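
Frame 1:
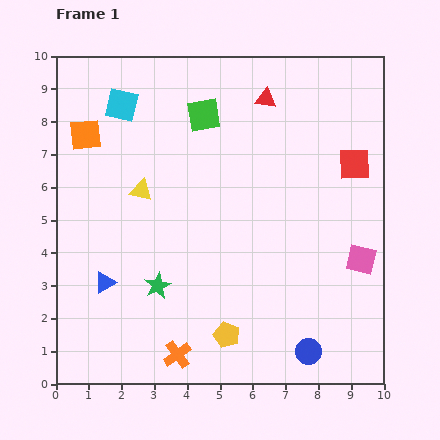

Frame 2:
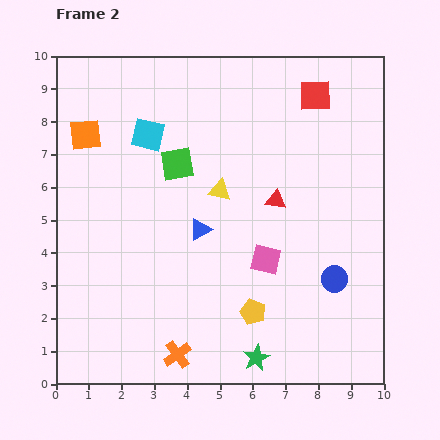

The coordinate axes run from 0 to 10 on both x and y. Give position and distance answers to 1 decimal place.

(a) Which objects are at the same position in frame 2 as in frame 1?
the orange square, the orange cross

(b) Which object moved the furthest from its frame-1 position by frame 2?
the green star

(moved 3.7; next 3.3)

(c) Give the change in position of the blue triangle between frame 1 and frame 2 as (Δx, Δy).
(2.9, 1.6)

The blue triangle was at (1.5, 3.1) in frame 1 and (4.4, 4.7) in frame 2.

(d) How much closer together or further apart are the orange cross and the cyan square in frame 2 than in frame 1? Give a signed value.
-1.0

Distance in frame 1: 7.8. Distance in frame 2: 6.8.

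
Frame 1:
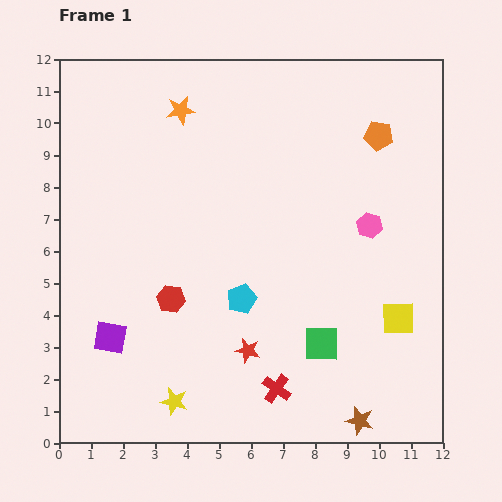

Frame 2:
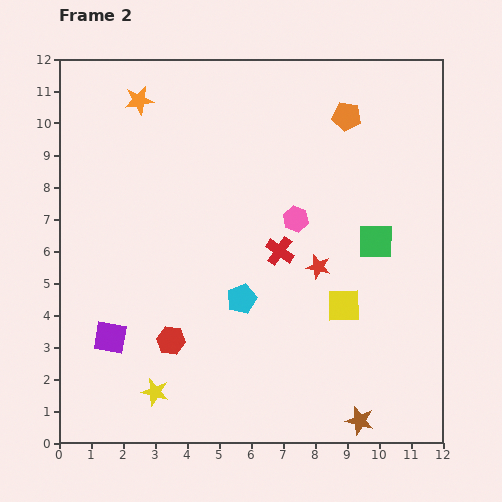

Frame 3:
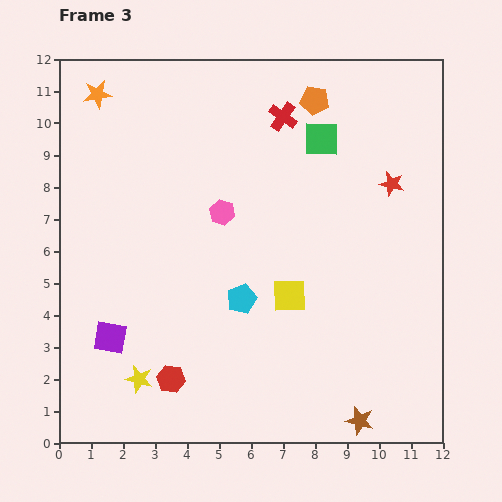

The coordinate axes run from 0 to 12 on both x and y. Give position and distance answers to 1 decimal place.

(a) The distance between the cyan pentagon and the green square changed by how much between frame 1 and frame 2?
+1.7

Distance in frame 1: 2.9. Distance in frame 2: 4.6.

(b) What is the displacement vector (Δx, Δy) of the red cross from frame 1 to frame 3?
(0.2, 8.5)

The red cross was at (6.8, 1.7) in frame 1 and (7.0, 10.2) in frame 3.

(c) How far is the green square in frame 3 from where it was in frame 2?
3.6

The green square moved from (9.9, 6.3) to (8.2, 9.5), a distance of √(1.7² + 3.2²) ≈ 3.6.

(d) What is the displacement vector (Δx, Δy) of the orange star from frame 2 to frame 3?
(-1.3, 0.2)

The orange star was at (2.5, 10.7) in frame 2 and (1.2, 10.9) in frame 3.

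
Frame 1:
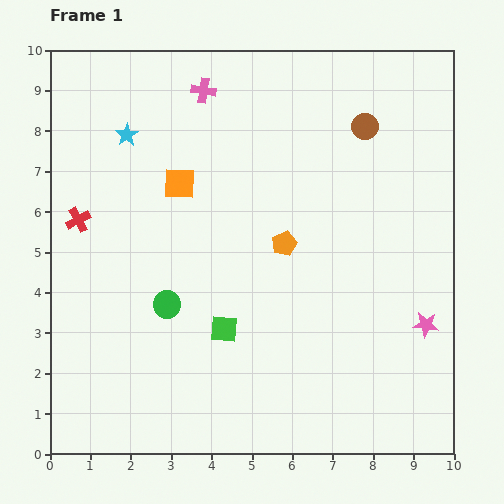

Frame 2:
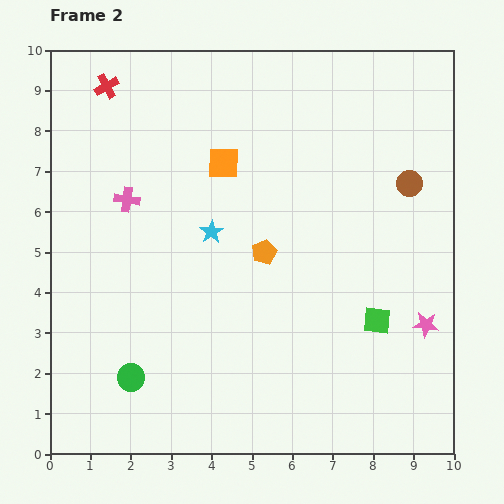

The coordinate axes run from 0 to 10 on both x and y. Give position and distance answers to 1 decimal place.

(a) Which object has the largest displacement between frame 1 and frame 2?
the green square

(moved 3.8; next 3.4)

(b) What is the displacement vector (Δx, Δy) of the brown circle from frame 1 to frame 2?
(1.1, -1.4)

The brown circle was at (7.8, 8.1) in frame 1 and (8.9, 6.7) in frame 2.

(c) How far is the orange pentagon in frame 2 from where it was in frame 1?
0.5

The orange pentagon moved from (5.8, 5.2) to (5.3, 5.0), a distance of √(0.5² + 0.2²) ≈ 0.5.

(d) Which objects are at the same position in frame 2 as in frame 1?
the pink star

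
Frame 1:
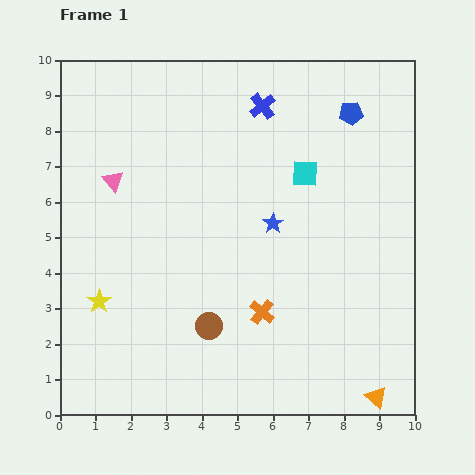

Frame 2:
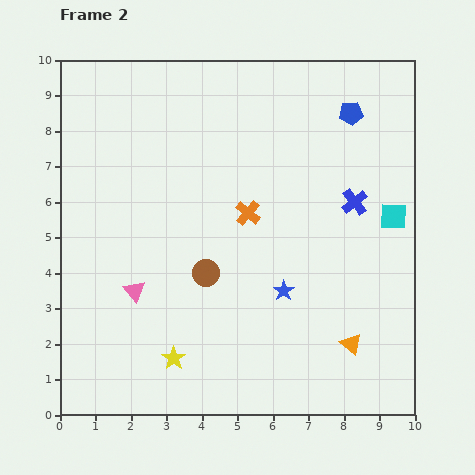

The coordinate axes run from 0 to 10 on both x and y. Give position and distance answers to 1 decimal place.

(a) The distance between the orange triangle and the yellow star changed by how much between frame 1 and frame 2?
-3.3

Distance in frame 1: 8.3. Distance in frame 2: 5.0.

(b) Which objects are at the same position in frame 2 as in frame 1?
the blue pentagon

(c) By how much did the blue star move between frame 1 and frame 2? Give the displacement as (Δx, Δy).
(0.3, -1.9)

The blue star was at (6.0, 5.4) in frame 1 and (6.3, 3.5) in frame 2.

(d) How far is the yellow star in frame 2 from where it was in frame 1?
2.6

The yellow star moved from (1.1, 3.2) to (3.2, 1.6), a distance of √(2.1² + 1.6²) ≈ 2.6.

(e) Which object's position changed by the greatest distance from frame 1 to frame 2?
the blue cross

(moved 3.7; next 3.2)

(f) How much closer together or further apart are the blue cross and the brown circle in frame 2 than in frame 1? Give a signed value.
-1.7

Distance in frame 1: 6.4. Distance in frame 2: 4.7.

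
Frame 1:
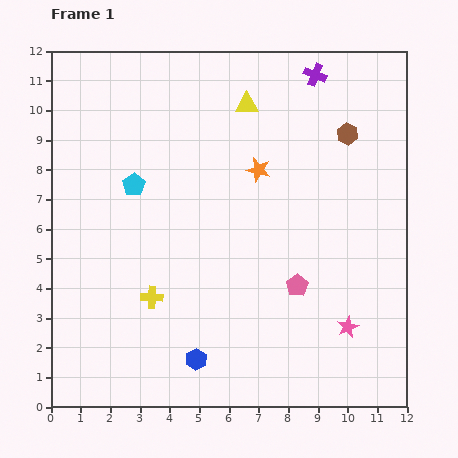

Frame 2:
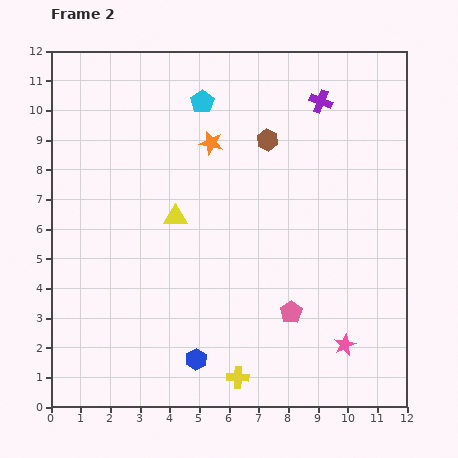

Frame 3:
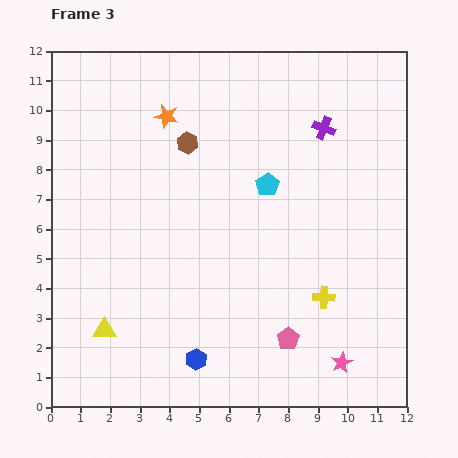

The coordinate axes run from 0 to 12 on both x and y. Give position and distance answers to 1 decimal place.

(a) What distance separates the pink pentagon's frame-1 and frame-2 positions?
0.9

The pink pentagon moved from (8.3, 4.1) to (8.1, 3.2), a distance of √(0.2² + 0.9²) ≈ 0.9.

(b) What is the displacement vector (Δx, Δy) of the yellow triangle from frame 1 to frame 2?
(-2.4, -3.8)

The yellow triangle was at (6.6, 10.2) in frame 1 and (4.2, 6.4) in frame 2.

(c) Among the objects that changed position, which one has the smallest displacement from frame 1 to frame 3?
the pink star

(moved 1.2)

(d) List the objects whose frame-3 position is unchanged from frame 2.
the blue hexagon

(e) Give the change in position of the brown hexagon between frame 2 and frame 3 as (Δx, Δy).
(-2.7, -0.1)

The brown hexagon was at (7.3, 9.0) in frame 2 and (4.6, 8.9) in frame 3.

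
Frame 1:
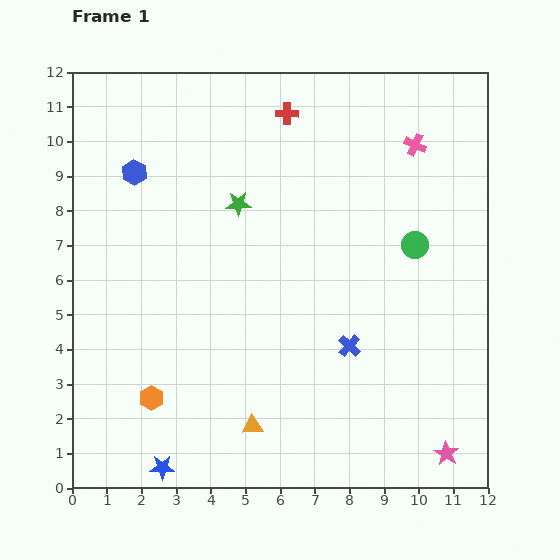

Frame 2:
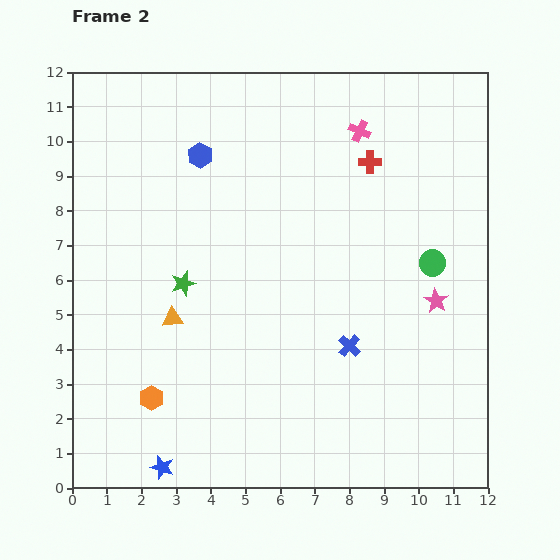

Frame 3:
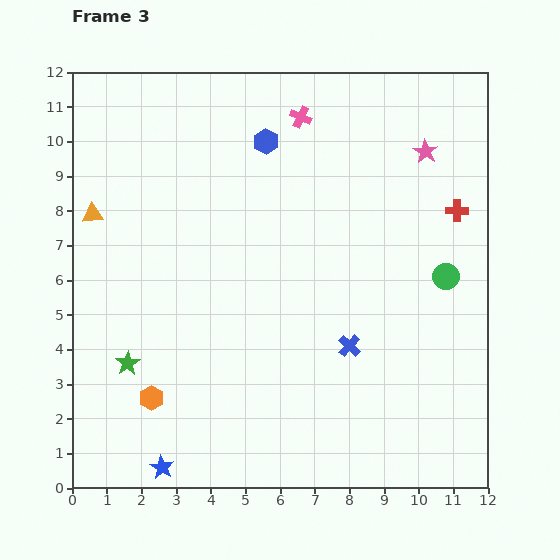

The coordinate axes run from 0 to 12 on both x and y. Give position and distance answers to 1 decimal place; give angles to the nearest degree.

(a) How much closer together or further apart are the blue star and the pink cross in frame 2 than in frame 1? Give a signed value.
-0.5

Distance in frame 1: 11.8. Distance in frame 2: 11.3.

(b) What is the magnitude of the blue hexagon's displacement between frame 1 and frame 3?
3.9

The blue hexagon moved from (1.8, 9.1) to (5.6, 10.0), a distance of √(3.8² + 0.9²) ≈ 3.9.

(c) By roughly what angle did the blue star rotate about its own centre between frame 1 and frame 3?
31° clockwise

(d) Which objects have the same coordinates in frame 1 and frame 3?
the orange hexagon, the blue cross, the blue star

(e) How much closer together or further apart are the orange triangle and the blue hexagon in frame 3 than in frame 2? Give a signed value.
+0.6

Distance in frame 2: 4.8. Distance in frame 3: 5.4.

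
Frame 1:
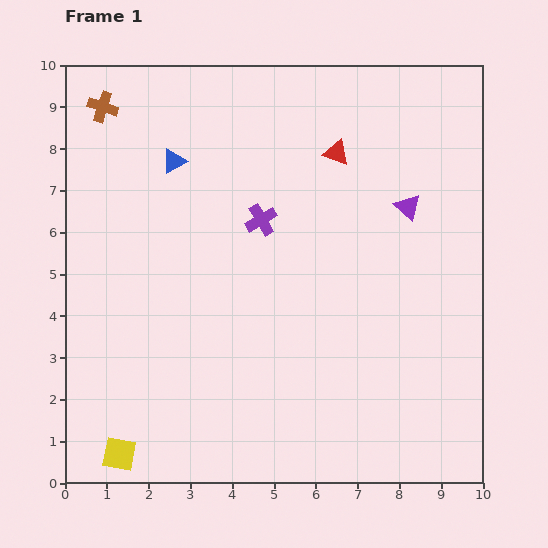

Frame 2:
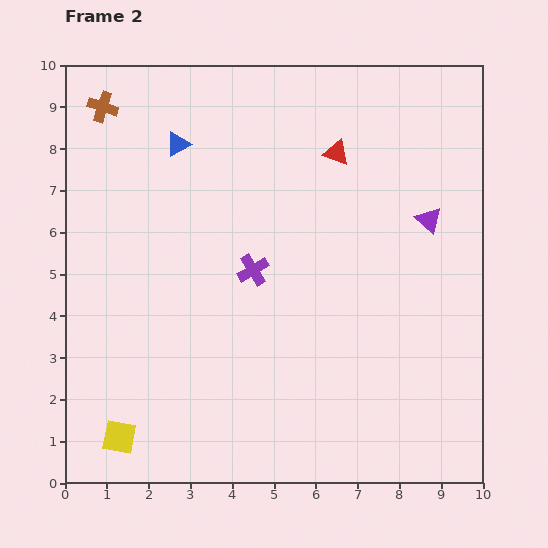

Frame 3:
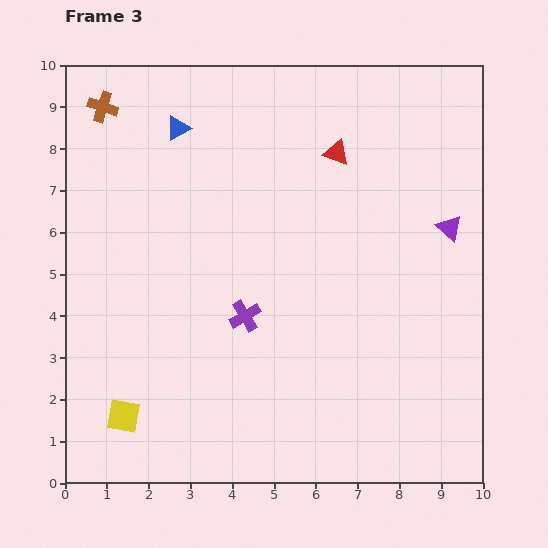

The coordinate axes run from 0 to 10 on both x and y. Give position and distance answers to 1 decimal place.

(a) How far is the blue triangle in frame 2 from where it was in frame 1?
0.4

The blue triangle moved from (2.6, 7.7) to (2.7, 8.1), a distance of √(0.1² + 0.4²) ≈ 0.4.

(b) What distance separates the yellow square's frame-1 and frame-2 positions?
0.4

The yellow square moved from (1.3, 0.7) to (1.3, 1.1), a distance of √(0.0² + 0.4²) ≈ 0.4.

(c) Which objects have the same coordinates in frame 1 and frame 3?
the brown cross, the red triangle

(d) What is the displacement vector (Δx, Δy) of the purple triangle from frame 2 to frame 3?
(0.5, -0.2)

The purple triangle was at (8.7, 6.3) in frame 2 and (9.2, 6.1) in frame 3.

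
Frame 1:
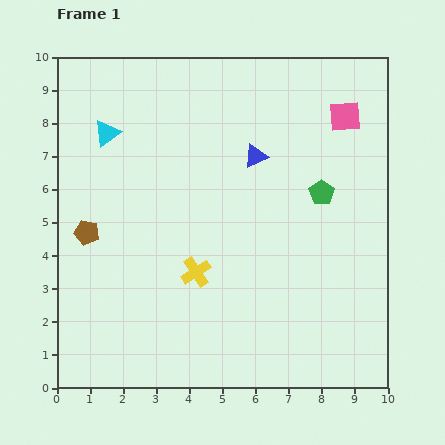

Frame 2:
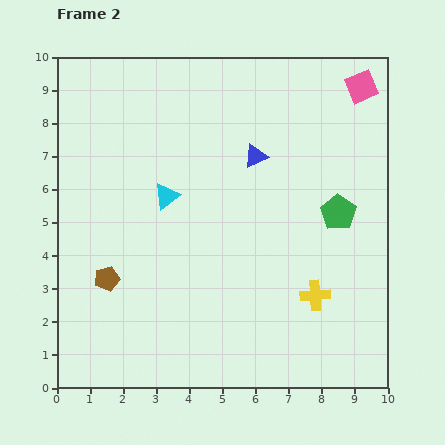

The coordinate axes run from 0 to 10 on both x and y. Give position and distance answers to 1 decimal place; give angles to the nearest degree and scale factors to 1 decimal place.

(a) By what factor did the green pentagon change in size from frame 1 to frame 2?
1.4×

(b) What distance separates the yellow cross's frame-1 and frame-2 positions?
3.7

The yellow cross moved from (4.2, 3.5) to (7.8, 2.8), a distance of √(3.6² + 0.7²) ≈ 3.7.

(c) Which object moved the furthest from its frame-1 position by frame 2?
the yellow cross

(moved 3.7; next 2.6)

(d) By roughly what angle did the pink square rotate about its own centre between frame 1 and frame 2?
19° counter-clockwise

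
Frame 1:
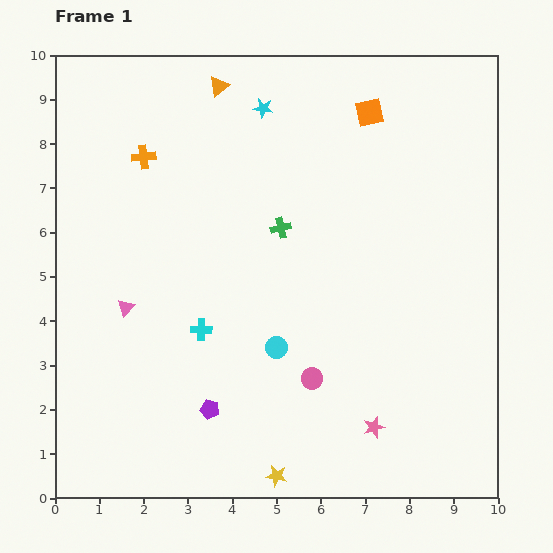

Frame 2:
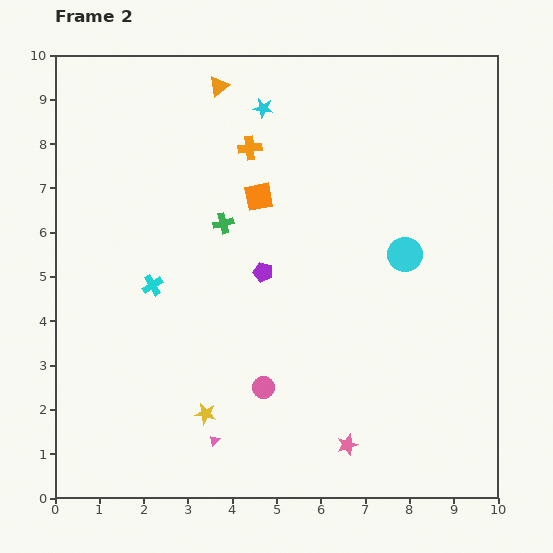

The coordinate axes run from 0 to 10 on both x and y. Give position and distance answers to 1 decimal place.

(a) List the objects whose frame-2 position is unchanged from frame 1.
the orange triangle, the cyan star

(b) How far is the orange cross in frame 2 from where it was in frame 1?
2.4

The orange cross moved from (2.0, 7.7) to (4.4, 7.9), a distance of √(2.4² + 0.2²) ≈ 2.4.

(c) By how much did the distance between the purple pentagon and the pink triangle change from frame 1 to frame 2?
+1.0

Distance in frame 1: 3.0. Distance in frame 2: 4.0.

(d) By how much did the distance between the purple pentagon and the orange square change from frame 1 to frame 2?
-5.9

Distance in frame 1: 7.6. Distance in frame 2: 1.7.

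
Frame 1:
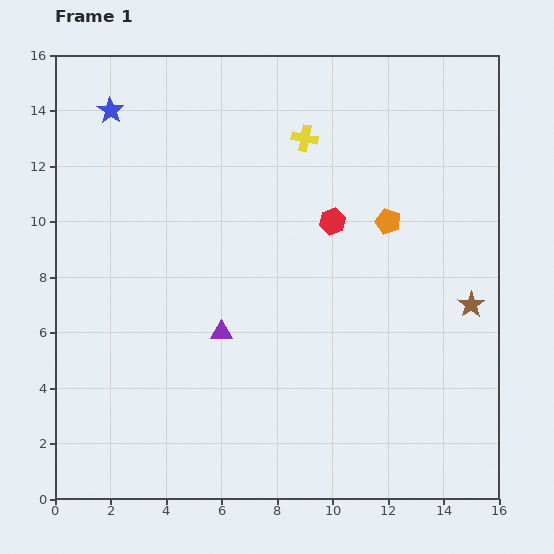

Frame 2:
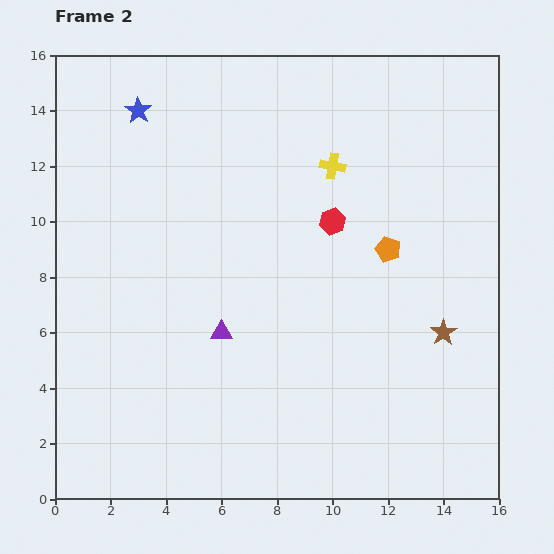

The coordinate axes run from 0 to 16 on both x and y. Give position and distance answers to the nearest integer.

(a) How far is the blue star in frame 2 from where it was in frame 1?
1

The blue star moved from (2, 14) to (3, 14), a distance of √(1² + 0²) ≈ 1.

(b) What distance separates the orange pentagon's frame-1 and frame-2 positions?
1

The orange pentagon moved from (12, 10) to (12, 9), a distance of √(0² + 1²) ≈ 1.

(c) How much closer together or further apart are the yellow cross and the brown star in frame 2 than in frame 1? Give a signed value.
-1

Distance in frame 1: 8. Distance in frame 2: 7.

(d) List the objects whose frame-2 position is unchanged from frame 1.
the red hexagon, the purple triangle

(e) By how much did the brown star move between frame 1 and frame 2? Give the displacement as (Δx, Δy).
(-1, -1)

The brown star was at (15, 7) in frame 1 and (14, 6) in frame 2.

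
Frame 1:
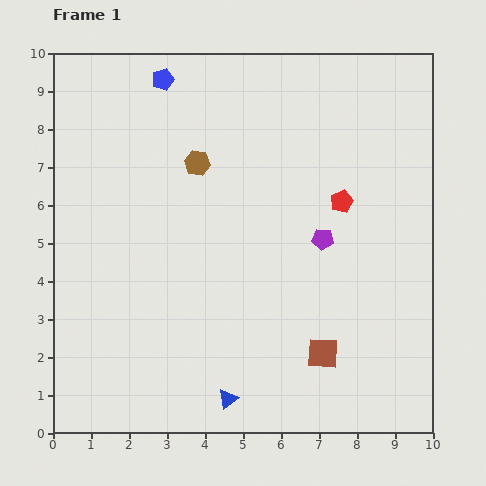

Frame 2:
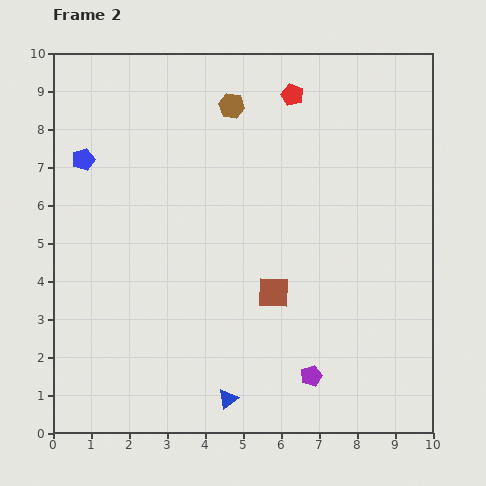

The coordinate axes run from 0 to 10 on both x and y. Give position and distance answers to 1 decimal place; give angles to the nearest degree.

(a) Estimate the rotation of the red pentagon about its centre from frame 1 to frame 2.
27° counter-clockwise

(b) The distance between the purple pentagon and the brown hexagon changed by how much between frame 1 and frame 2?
+3.5

Distance in frame 1: 3.9. Distance in frame 2: 7.4.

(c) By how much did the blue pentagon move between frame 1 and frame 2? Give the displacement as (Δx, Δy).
(-2.1, -2.1)

The blue pentagon was at (2.9, 9.3) in frame 1 and (0.8, 7.2) in frame 2.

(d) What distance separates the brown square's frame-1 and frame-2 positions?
2.1

The brown square moved from (7.1, 2.1) to (5.8, 3.7), a distance of √(1.3² + 1.6²) ≈ 2.1.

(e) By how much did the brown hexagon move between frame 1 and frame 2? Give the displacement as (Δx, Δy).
(0.9, 1.5)

The brown hexagon was at (3.8, 7.1) in frame 1 and (4.7, 8.6) in frame 2.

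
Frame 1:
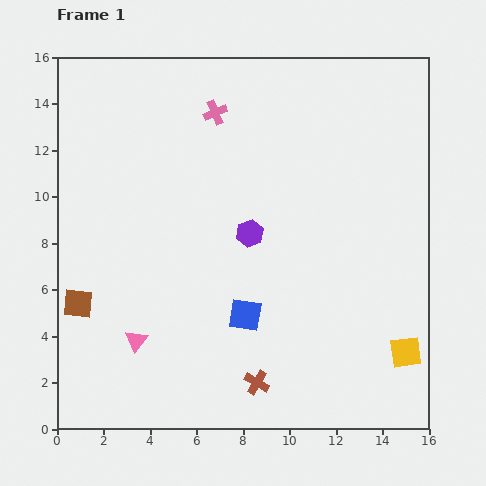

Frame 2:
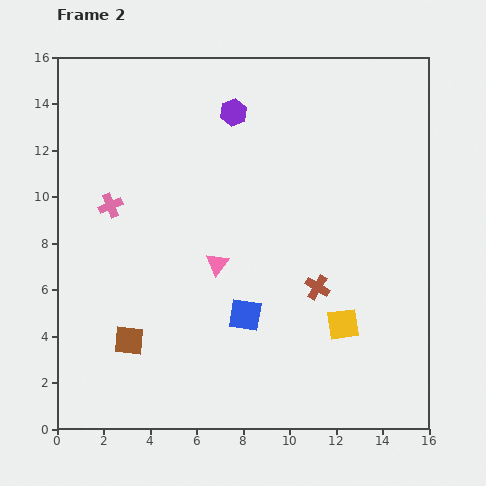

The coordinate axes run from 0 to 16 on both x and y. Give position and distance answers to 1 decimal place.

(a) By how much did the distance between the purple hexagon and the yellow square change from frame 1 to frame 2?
+1.8

Distance in frame 1: 8.4. Distance in frame 2: 10.2.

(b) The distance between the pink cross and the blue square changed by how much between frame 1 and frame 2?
-1.3

Distance in frame 1: 8.8. Distance in frame 2: 7.5.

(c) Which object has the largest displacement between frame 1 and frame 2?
the pink cross

(moved 6.0; next 5.2)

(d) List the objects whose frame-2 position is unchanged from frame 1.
the blue square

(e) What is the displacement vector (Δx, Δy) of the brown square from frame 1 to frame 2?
(2.2, -1.6)

The brown square was at (0.9, 5.4) in frame 1 and (3.1, 3.8) in frame 2.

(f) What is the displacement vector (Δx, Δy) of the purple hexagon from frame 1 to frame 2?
(-0.7, 5.2)

The purple hexagon was at (8.3, 8.4) in frame 1 and (7.6, 13.6) in frame 2.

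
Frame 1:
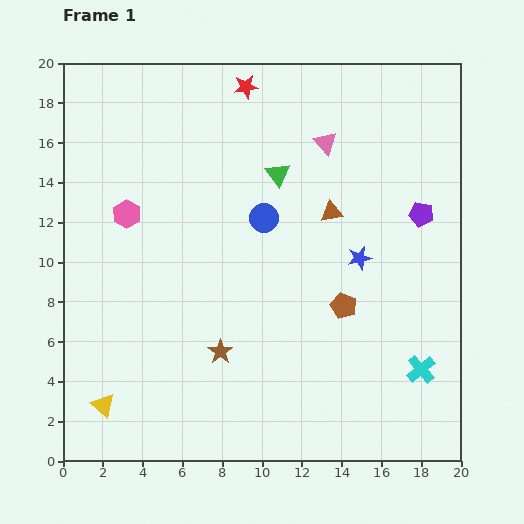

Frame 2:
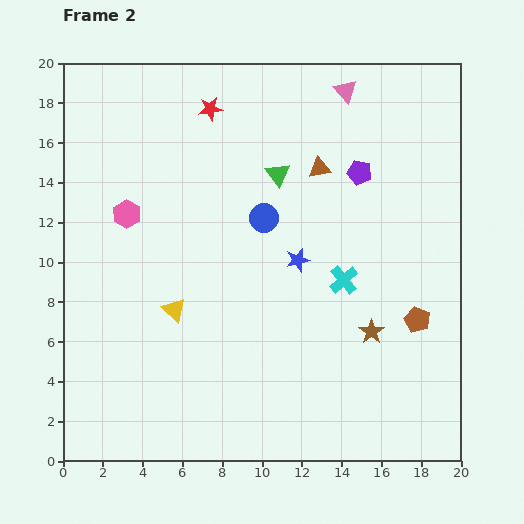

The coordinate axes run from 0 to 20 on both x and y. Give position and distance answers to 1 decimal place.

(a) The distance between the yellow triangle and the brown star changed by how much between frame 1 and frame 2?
+3.5

Distance in frame 1: 6.5. Distance in frame 2: 10.0.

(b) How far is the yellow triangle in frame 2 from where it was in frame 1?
6.0

The yellow triangle moved from (2.0, 2.8) to (5.6, 7.6), a distance of √(3.6² + 4.8²) ≈ 6.0.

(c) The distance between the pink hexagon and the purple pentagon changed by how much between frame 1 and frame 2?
-2.9

Distance in frame 1: 14.8. Distance in frame 2: 11.9.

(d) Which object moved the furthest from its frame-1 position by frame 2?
the brown star

(moved 7.7; next 6.0)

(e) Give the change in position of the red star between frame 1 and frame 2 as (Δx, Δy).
(-1.8, -1.1)

The red star was at (9.2, 18.8) in frame 1 and (7.4, 17.7) in frame 2.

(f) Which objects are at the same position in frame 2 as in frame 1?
the green triangle, the pink hexagon, the blue circle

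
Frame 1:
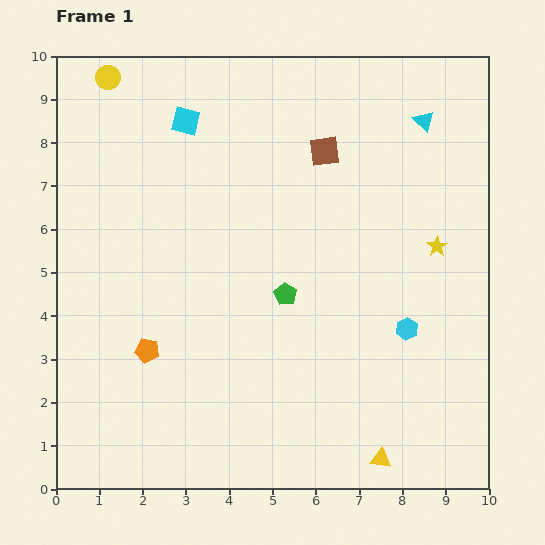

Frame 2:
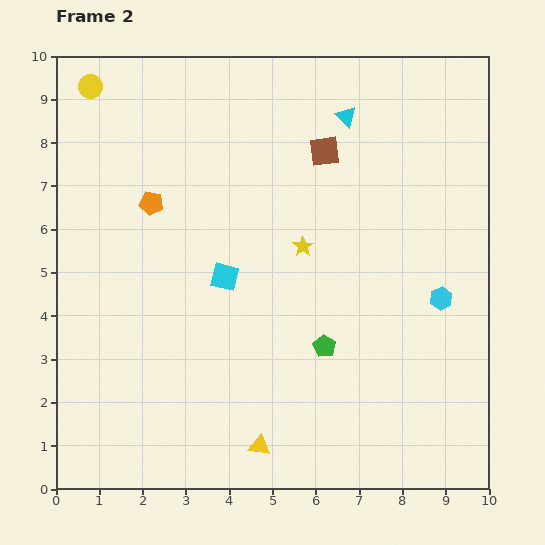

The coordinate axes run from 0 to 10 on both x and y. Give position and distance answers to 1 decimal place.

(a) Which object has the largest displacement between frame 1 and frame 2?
the cyan square

(moved 3.7; next 3.4)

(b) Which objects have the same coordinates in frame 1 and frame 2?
the brown square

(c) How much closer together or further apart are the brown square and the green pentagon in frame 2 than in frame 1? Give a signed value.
+1.1

Distance in frame 1: 3.4. Distance in frame 2: 4.5.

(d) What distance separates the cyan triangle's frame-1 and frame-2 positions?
1.8

The cyan triangle moved from (8.5, 8.5) to (6.7, 8.6), a distance of √(1.8² + 0.1²) ≈ 1.8.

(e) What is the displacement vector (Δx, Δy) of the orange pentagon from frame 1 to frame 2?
(0.1, 3.4)

The orange pentagon was at (2.1, 3.2) in frame 1 and (2.2, 6.6) in frame 2.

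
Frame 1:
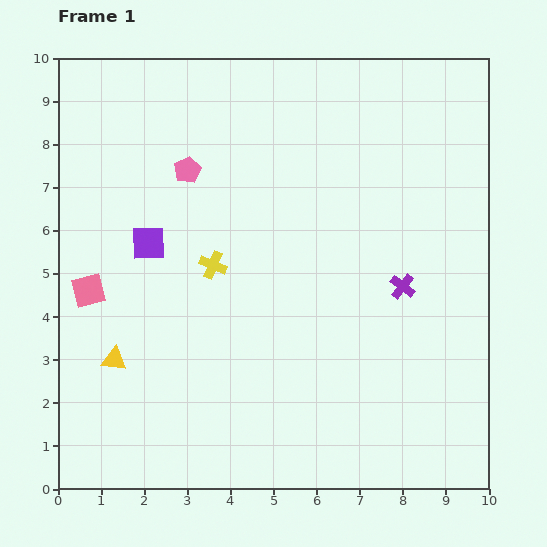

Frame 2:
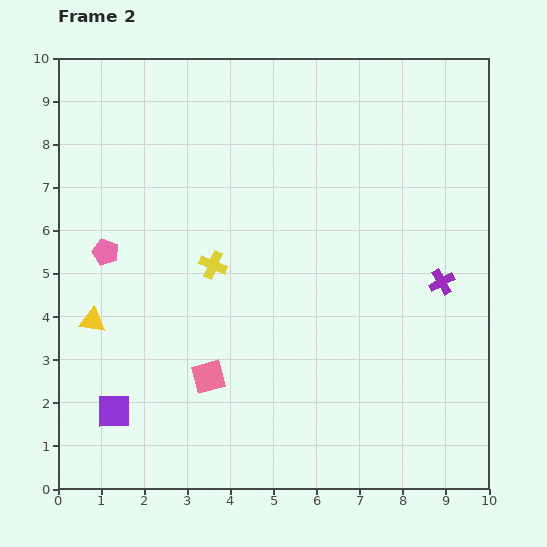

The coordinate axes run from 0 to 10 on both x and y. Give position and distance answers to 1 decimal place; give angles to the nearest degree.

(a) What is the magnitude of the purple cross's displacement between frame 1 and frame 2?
0.9

The purple cross moved from (8.0, 4.7) to (8.9, 4.8), a distance of √(0.9² + 0.1²) ≈ 0.9.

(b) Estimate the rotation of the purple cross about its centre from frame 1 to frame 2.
23° clockwise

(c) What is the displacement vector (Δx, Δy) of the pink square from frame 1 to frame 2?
(2.8, -2.0)

The pink square was at (0.7, 4.6) in frame 1 and (3.5, 2.6) in frame 2.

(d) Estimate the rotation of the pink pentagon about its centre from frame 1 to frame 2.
22° counter-clockwise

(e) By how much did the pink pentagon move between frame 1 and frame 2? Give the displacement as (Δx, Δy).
(-1.9, -1.9)

The pink pentagon was at (3.0, 7.4) in frame 1 and (1.1, 5.5) in frame 2.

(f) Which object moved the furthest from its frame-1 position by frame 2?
the purple square

(moved 4.0; next 3.4)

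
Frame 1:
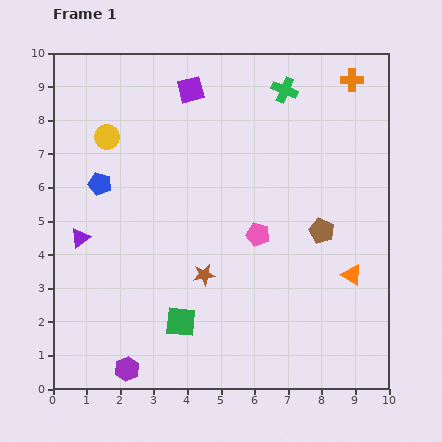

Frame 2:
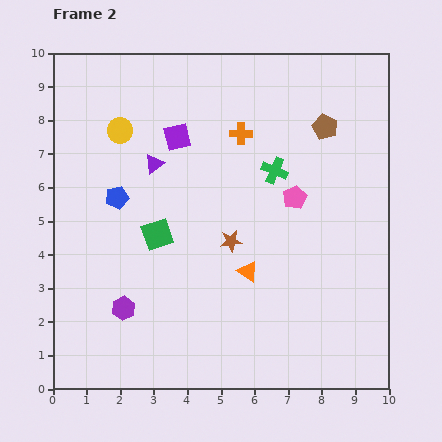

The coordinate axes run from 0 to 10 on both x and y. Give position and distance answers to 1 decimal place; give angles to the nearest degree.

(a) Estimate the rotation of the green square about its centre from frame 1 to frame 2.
25° counter-clockwise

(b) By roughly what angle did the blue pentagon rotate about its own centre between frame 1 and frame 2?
29° counter-clockwise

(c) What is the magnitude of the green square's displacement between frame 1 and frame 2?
2.7

The green square moved from (3.8, 2.0) to (3.1, 4.6), a distance of √(0.7² + 2.6²) ≈ 2.7.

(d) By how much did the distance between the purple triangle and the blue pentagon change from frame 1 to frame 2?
-0.2

Distance in frame 1: 1.7. Distance in frame 2: 1.5.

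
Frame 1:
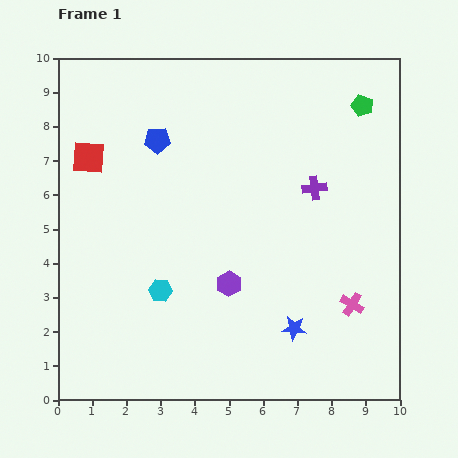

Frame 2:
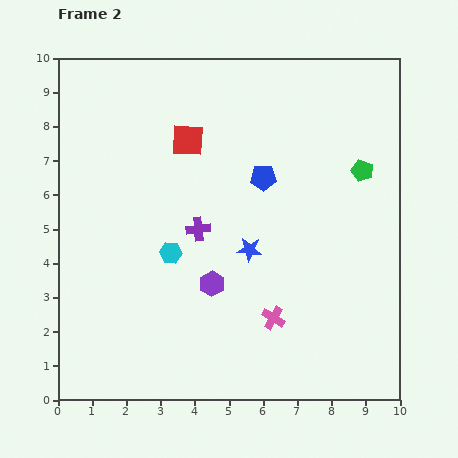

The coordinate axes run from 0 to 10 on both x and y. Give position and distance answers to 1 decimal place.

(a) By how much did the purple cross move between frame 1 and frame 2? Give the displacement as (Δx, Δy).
(-3.4, -1.2)

The purple cross was at (7.5, 6.2) in frame 1 and (4.1, 5.0) in frame 2.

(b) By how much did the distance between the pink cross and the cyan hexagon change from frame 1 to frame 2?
-2.0

Distance in frame 1: 5.6. Distance in frame 2: 3.6.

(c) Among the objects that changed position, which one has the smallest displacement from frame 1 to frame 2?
the purple hexagon

(moved 0.5)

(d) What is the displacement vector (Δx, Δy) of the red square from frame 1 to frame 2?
(2.9, 0.5)

The red square was at (0.9, 7.1) in frame 1 and (3.8, 7.6) in frame 2.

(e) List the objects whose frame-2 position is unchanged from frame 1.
none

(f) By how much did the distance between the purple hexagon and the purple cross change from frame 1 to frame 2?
-2.2

Distance in frame 1: 3.8. Distance in frame 2: 1.6.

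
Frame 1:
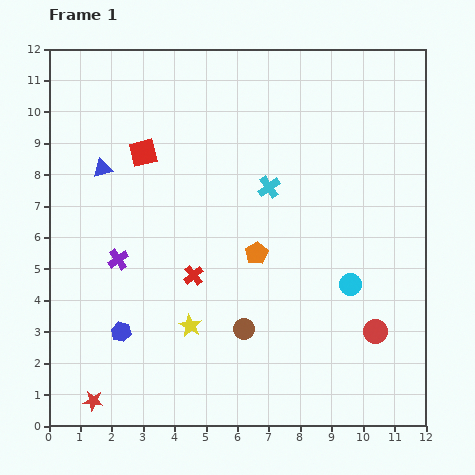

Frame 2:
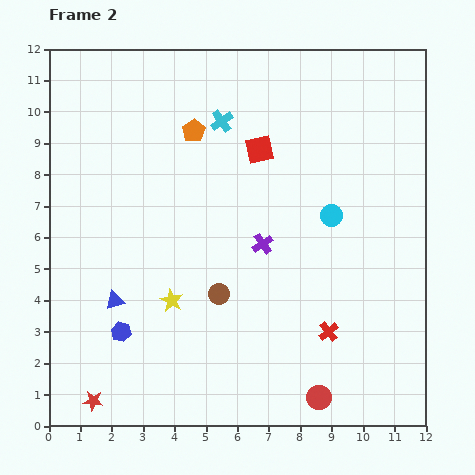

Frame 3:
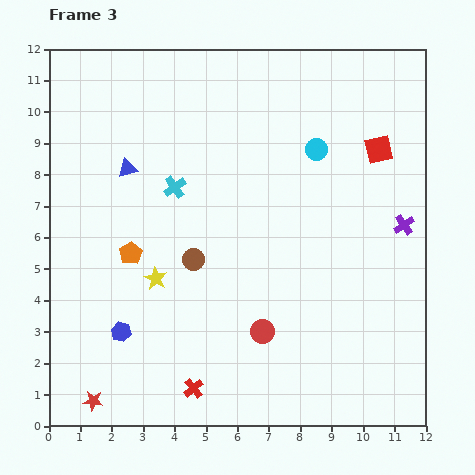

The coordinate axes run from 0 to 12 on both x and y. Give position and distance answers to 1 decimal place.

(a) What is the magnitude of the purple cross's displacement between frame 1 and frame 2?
4.6

The purple cross moved from (2.2, 5.3) to (6.8, 5.8), a distance of √(4.6² + 0.5²) ≈ 4.6.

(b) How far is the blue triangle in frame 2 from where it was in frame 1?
4.2

The blue triangle moved from (1.7, 8.2) to (2.1, 4.0), a distance of √(0.4² + 4.2²) ≈ 4.2.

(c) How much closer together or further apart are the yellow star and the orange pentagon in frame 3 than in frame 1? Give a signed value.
-2.0

Distance in frame 1: 3.1. Distance in frame 3: 1.1.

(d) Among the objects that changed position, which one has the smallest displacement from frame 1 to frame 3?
the blue triangle

(moved 0.8)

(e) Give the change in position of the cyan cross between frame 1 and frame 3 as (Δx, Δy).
(-3.0, 0.0)

The cyan cross was at (7.0, 7.6) in frame 1 and (4.0, 7.6) in frame 3.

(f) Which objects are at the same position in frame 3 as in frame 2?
the red star, the blue hexagon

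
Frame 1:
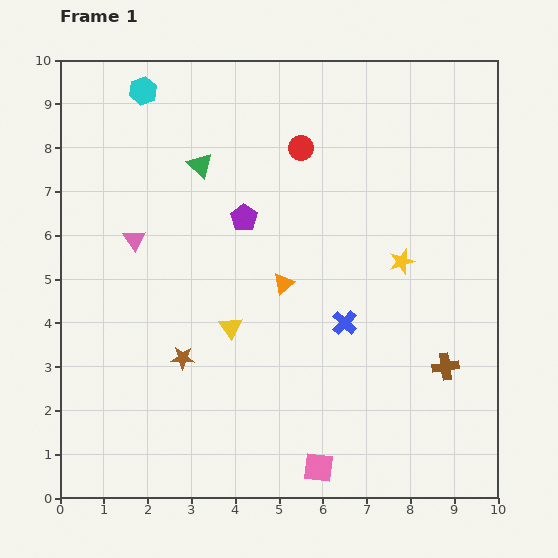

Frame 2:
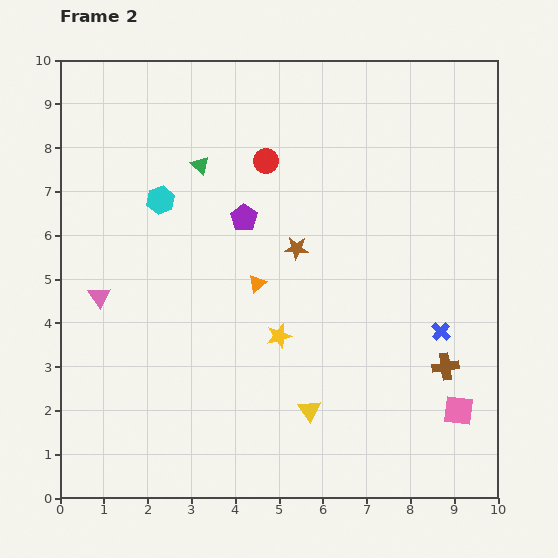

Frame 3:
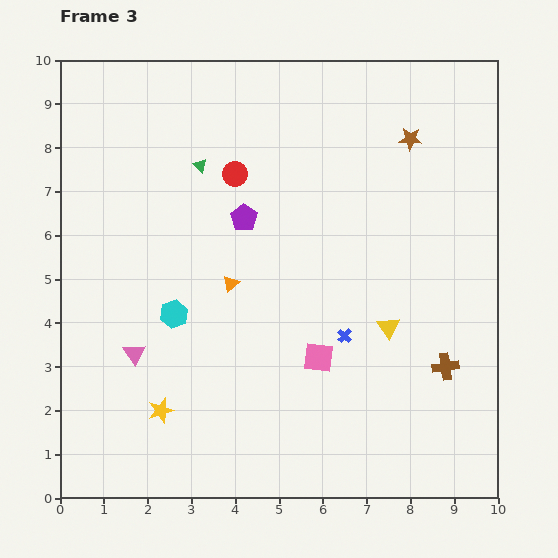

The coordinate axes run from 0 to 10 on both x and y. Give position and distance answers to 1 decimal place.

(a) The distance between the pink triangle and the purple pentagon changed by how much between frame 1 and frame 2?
+1.3

Distance in frame 1: 2.5. Distance in frame 2: 3.8.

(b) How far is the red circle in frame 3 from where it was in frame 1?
1.6

The red circle moved from (5.5, 8.0) to (4.0, 7.4), a distance of √(1.5² + 0.6²) ≈ 1.6.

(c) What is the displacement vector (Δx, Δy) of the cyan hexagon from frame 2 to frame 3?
(0.3, -2.6)

The cyan hexagon was at (2.3, 6.8) in frame 2 and (2.6, 4.2) in frame 3.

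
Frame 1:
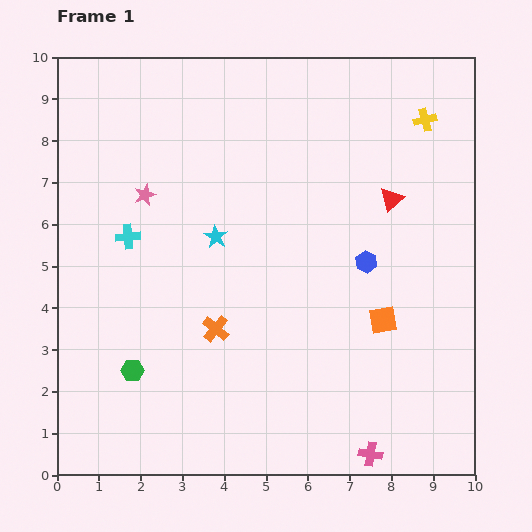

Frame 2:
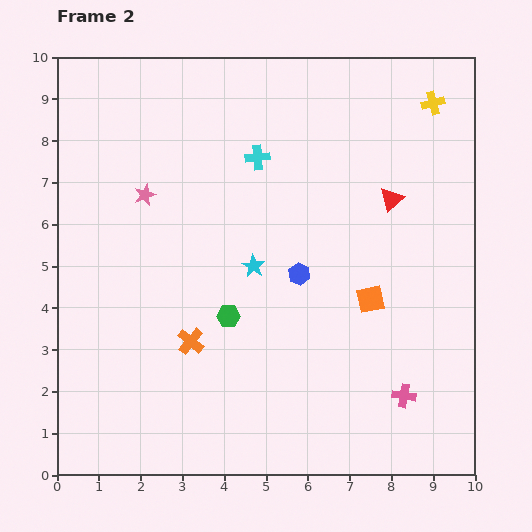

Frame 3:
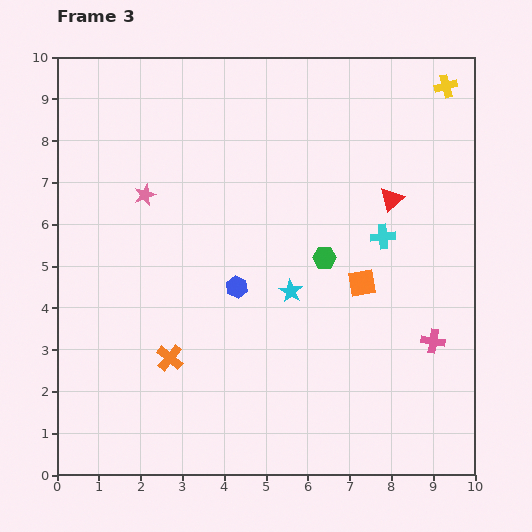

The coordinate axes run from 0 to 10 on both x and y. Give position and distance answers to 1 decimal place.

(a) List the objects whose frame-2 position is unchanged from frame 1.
the pink star, the red triangle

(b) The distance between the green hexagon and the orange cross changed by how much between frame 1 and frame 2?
-1.1

Distance in frame 1: 2.2. Distance in frame 2: 1.1.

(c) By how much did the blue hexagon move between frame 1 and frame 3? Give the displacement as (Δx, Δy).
(-3.1, -0.6)

The blue hexagon was at (7.4, 5.1) in frame 1 and (4.3, 4.5) in frame 3.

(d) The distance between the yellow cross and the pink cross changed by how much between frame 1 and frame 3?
-2.0

Distance in frame 1: 8.1. Distance in frame 3: 6.1.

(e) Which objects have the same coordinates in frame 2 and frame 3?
the pink star, the red triangle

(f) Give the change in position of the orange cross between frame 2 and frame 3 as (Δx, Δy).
(-0.5, -0.4)

The orange cross was at (3.2, 3.2) in frame 2 and (2.7, 2.8) in frame 3.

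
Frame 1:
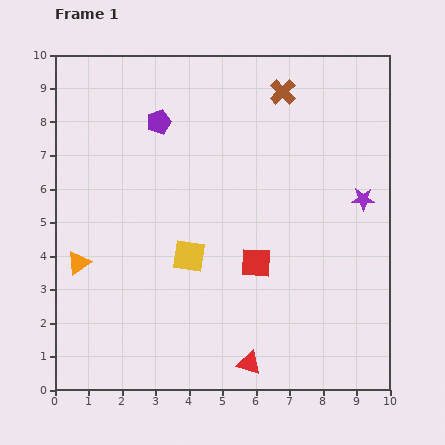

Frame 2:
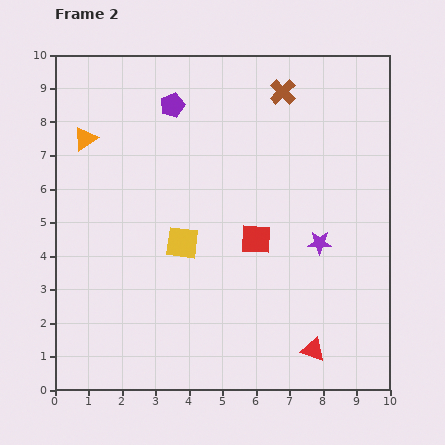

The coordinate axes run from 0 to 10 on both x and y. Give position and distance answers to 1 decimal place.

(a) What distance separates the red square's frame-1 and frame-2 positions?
0.7

The red square moved from (6.0, 3.8) to (6.0, 4.5), a distance of √(0.0² + 0.7²) ≈ 0.7.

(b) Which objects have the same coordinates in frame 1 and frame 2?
the brown cross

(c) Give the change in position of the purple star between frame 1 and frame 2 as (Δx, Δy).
(-1.3, -1.3)

The purple star was at (9.2, 5.7) in frame 1 and (7.9, 4.4) in frame 2.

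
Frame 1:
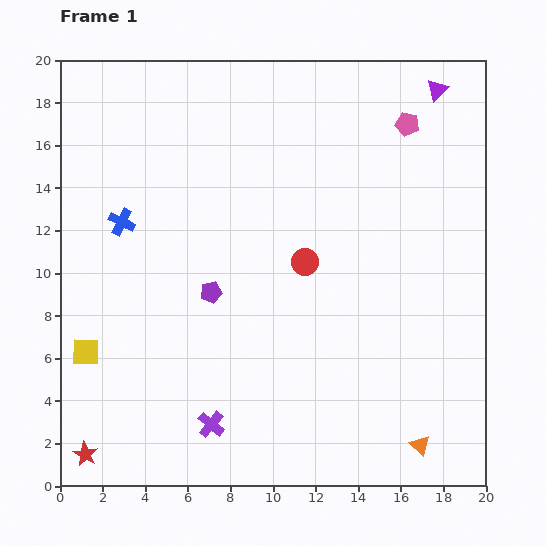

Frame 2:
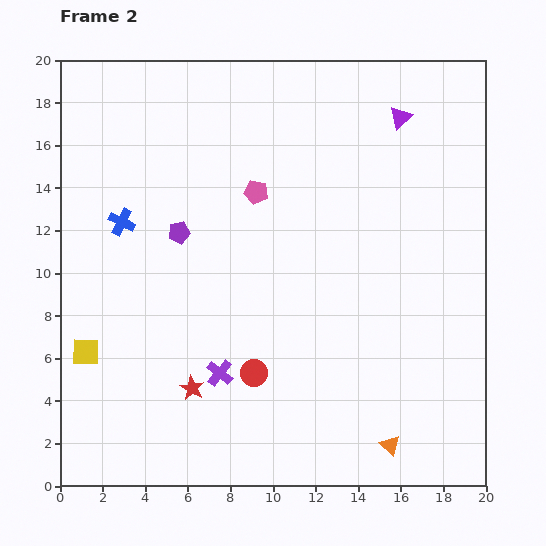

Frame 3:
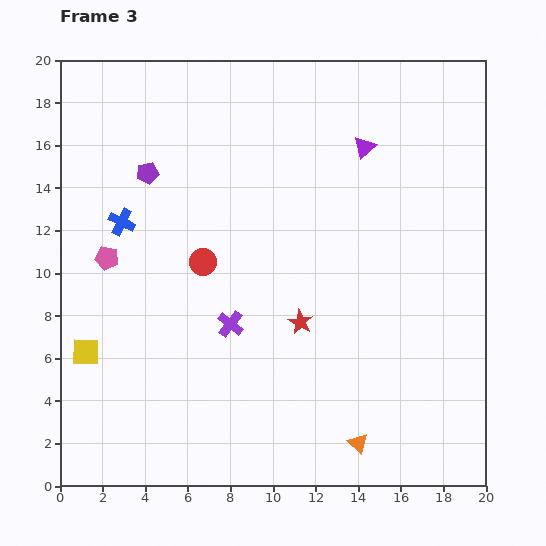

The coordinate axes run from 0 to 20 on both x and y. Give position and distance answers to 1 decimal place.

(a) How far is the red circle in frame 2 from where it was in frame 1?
5.7

The red circle moved from (11.5, 10.5) to (9.1, 5.3), a distance of √(2.4² + 5.2²) ≈ 5.7.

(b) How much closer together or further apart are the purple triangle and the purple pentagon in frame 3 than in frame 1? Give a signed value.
-3.9

Distance in frame 1: 14.2. Distance in frame 3: 10.3.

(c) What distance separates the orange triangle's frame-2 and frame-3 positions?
1.5

The orange triangle moved from (15.5, 1.9) to (14.0, 2.0), a distance of √(1.5² + 0.1²) ≈ 1.5.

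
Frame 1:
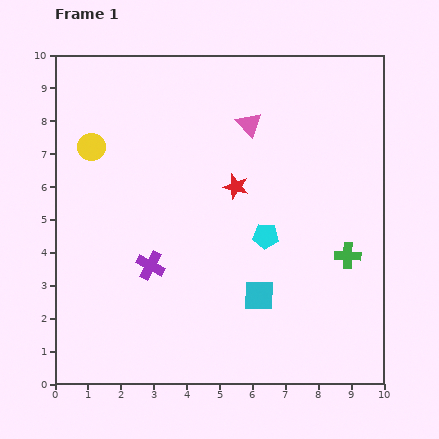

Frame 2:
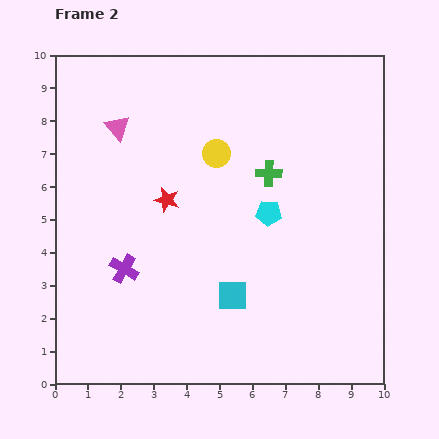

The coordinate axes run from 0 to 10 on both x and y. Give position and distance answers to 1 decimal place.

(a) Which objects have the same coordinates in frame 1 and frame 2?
none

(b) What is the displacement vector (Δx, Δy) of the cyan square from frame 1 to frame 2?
(-0.8, 0.0)

The cyan square was at (6.2, 2.7) in frame 1 and (5.4, 2.7) in frame 2.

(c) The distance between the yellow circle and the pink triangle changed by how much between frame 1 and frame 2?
-1.8

Distance in frame 1: 4.9. Distance in frame 2: 3.1.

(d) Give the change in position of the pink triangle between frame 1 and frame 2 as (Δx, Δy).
(-4.0, -0.1)

The pink triangle was at (5.9, 7.9) in frame 1 and (1.9, 7.8) in frame 2.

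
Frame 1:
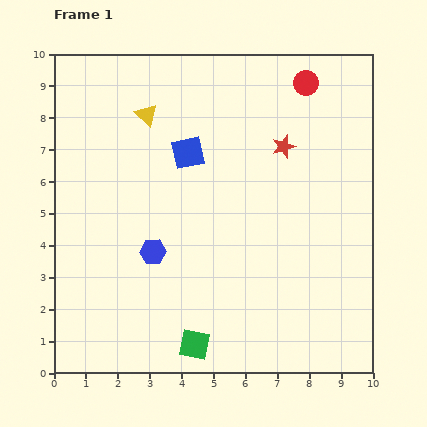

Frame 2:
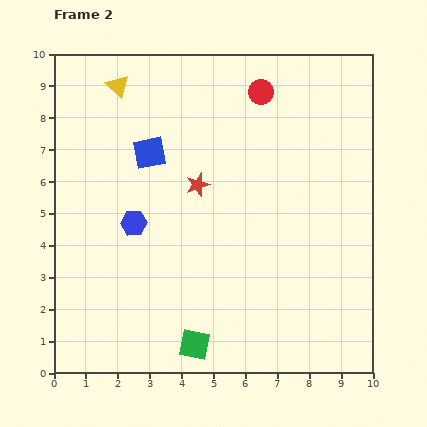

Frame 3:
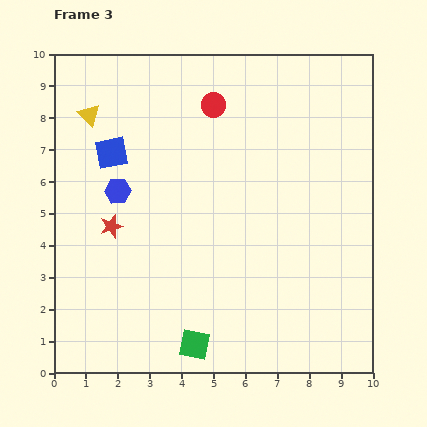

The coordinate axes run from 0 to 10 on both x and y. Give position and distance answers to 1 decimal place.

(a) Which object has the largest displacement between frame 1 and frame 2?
the red star

(moved 3.0; next 1.4)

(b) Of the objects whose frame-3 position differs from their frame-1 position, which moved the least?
the yellow triangle

(moved 1.8)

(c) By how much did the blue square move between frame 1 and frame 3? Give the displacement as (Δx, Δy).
(-2.4, 0.0)

The blue square was at (4.2, 6.9) in frame 1 and (1.8, 6.9) in frame 3.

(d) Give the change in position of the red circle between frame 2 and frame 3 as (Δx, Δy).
(-1.5, -0.4)

The red circle was at (6.5, 8.8) in frame 2 and (5.0, 8.4) in frame 3.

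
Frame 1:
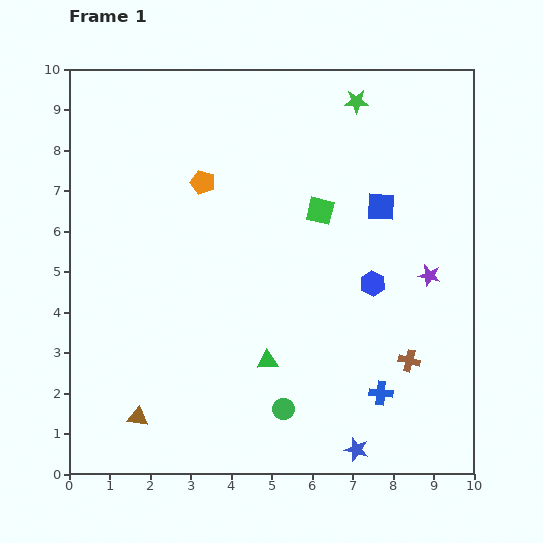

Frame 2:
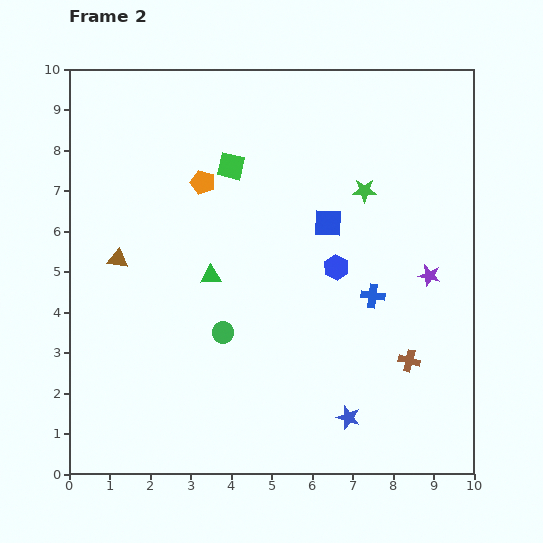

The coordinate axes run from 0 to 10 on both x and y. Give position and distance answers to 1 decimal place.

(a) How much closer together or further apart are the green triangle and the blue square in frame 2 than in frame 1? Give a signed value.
-1.5

Distance in frame 1: 4.7. Distance in frame 2: 3.2.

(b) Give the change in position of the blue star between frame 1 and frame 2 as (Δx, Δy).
(-0.2, 0.8)

The blue star was at (7.1, 0.6) in frame 1 and (6.9, 1.4) in frame 2.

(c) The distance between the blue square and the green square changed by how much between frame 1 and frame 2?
+1.3

Distance in frame 1: 1.5. Distance in frame 2: 2.8.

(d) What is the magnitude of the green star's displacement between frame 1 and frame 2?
2.2

The green star moved from (7.1, 9.2) to (7.3, 7.0), a distance of √(0.2² + 2.2²) ≈ 2.2.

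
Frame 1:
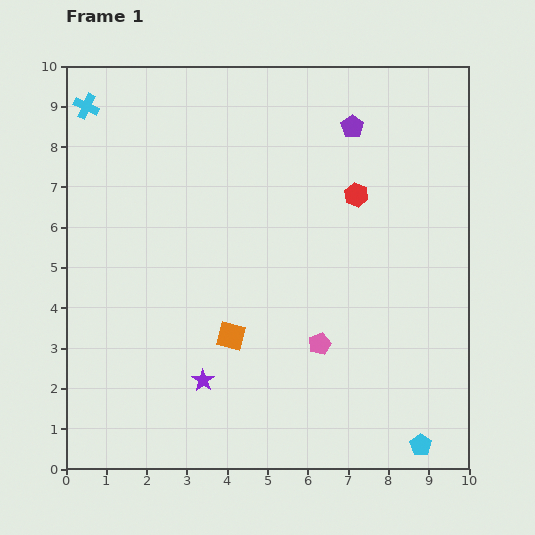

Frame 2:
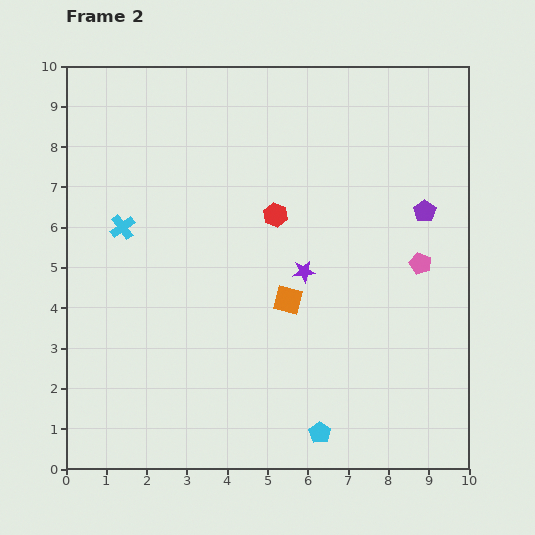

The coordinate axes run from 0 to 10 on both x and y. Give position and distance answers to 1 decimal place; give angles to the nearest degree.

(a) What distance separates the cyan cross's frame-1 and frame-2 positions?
3.1

The cyan cross moved from (0.5, 9.0) to (1.4, 6.0), a distance of √(0.9² + 3.0²) ≈ 3.1.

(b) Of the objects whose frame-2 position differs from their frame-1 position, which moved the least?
the orange square

(moved 1.7)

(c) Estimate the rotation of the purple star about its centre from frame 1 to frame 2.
31° clockwise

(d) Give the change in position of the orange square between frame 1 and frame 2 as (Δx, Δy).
(1.4, 0.9)

The orange square was at (4.1, 3.3) in frame 1 and (5.5, 4.2) in frame 2.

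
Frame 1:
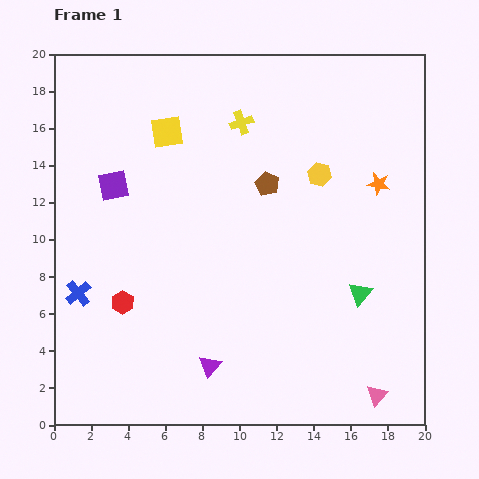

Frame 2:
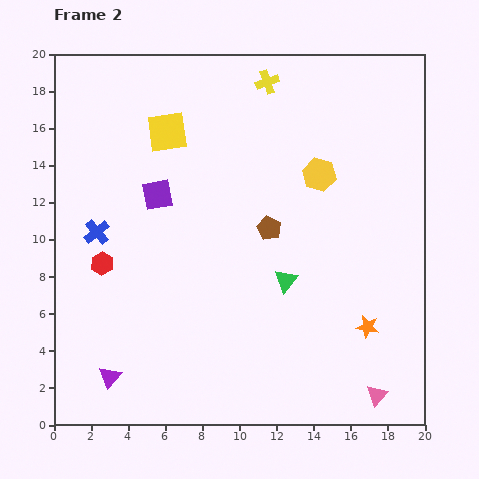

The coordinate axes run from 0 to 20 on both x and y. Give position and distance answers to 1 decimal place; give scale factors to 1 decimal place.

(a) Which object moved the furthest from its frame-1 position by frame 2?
the orange star

(moved 7.7; next 5.4)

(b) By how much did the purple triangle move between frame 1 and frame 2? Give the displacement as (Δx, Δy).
(-5.4, -0.6)

The purple triangle was at (8.4, 3.2) in frame 1 and (3.0, 2.6) in frame 2.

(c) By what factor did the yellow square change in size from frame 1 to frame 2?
1.3×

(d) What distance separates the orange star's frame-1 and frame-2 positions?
7.7

The orange star moved from (17.5, 13.0) to (16.9, 5.3), a distance of √(0.6² + 7.7²) ≈ 7.7.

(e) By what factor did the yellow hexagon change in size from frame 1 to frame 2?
1.4×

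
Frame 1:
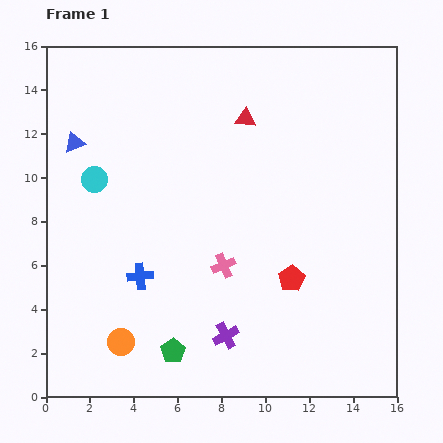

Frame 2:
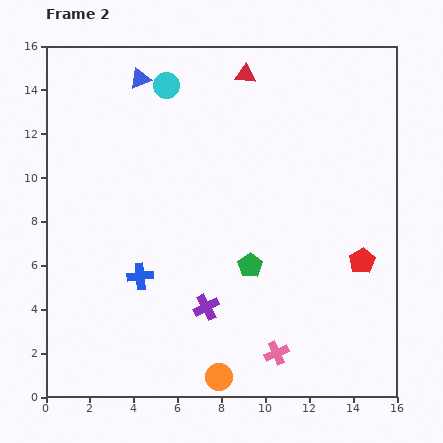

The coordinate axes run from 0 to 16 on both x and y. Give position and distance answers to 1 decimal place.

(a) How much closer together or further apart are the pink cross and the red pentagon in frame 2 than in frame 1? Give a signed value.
+2.5

Distance in frame 1: 3.2. Distance in frame 2: 5.7.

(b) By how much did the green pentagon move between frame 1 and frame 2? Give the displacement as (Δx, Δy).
(3.5, 3.9)

The green pentagon was at (5.8, 2.1) in frame 1 and (9.3, 6.0) in frame 2.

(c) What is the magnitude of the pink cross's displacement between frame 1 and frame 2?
4.7

The pink cross moved from (8.1, 6.0) to (10.5, 2.0), a distance of √(2.4² + 4.0²) ≈ 4.7.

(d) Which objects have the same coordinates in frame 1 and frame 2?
the blue cross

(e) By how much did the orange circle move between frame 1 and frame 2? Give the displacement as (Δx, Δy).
(4.5, -1.6)

The orange circle was at (3.4, 2.5) in frame 1 and (7.9, 0.9) in frame 2.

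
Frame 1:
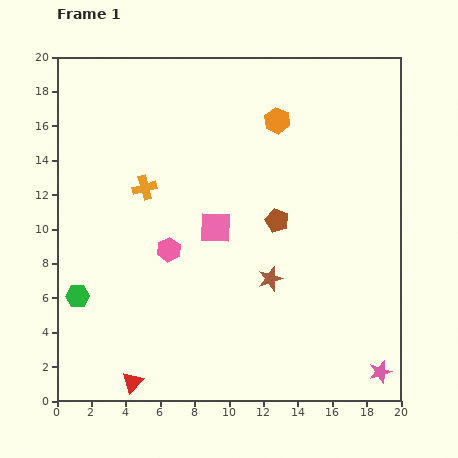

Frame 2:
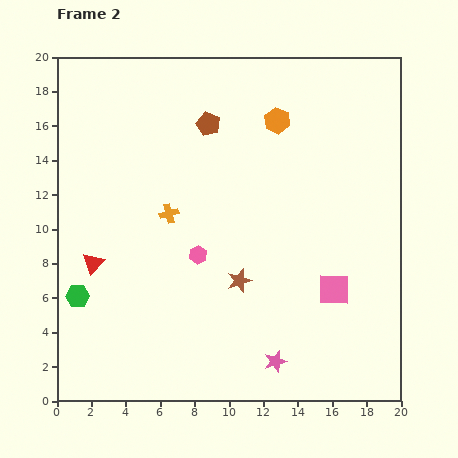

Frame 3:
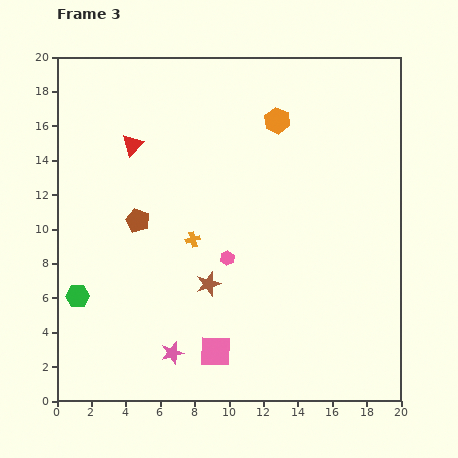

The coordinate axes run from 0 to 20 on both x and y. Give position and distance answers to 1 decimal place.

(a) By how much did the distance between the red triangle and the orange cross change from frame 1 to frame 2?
-6.0

Distance in frame 1: 11.3. Distance in frame 2: 5.3.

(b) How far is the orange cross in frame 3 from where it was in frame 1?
4.1

The orange cross moved from (5.1, 12.4) to (7.9, 9.4), a distance of √(2.8² + 3.0²) ≈ 4.1.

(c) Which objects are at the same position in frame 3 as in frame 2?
the orange hexagon, the green hexagon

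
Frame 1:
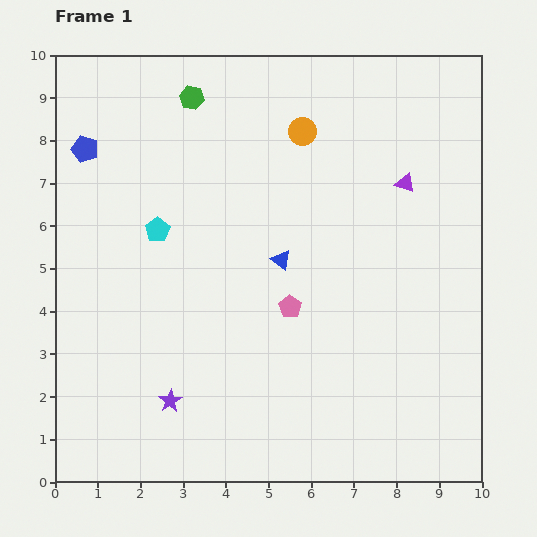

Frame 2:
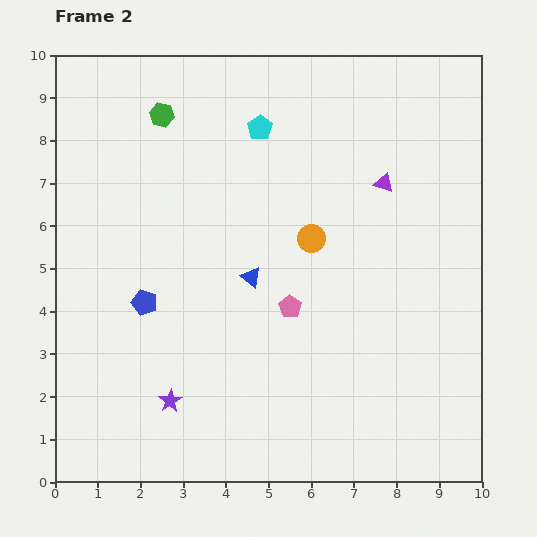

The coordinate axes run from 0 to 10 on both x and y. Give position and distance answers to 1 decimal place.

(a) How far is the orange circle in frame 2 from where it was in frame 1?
2.5

The orange circle moved from (5.8, 8.2) to (6.0, 5.7), a distance of √(0.2² + 2.5²) ≈ 2.5.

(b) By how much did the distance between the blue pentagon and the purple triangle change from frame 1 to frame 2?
-1.2

Distance in frame 1: 7.5. Distance in frame 2: 6.3.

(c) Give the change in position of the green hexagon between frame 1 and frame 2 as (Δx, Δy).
(-0.7, -0.4)

The green hexagon was at (3.2, 9.0) in frame 1 and (2.5, 8.6) in frame 2.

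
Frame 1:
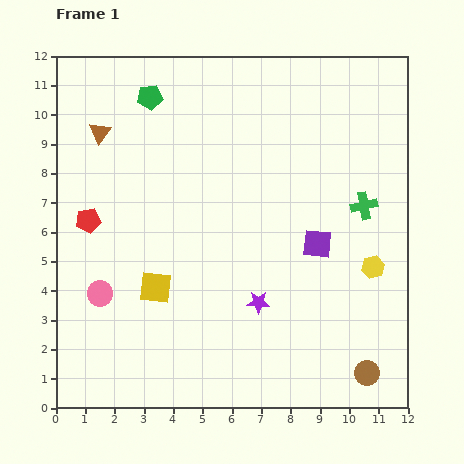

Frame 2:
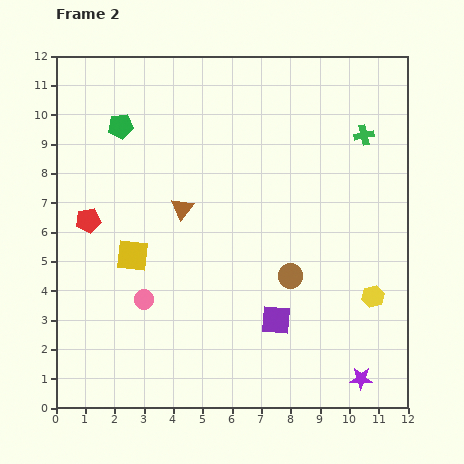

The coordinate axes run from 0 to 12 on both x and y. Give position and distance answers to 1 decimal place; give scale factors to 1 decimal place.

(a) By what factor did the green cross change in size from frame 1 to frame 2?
0.7×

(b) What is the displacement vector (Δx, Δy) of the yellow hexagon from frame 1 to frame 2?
(0.0, -1.0)

The yellow hexagon was at (10.8, 4.8) in frame 1 and (10.8, 3.8) in frame 2.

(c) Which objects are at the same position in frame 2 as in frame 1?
the red pentagon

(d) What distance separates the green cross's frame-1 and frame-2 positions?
2.4

The green cross moved from (10.5, 6.9) to (10.5, 9.3), a distance of √(0.0² + 2.4²) ≈ 2.4.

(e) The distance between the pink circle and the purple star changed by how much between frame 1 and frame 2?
+2.5

Distance in frame 1: 5.4. Distance in frame 2: 7.9.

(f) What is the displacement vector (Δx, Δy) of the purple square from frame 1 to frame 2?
(-1.4, -2.6)

The purple square was at (8.9, 5.6) in frame 1 and (7.5, 3.0) in frame 2.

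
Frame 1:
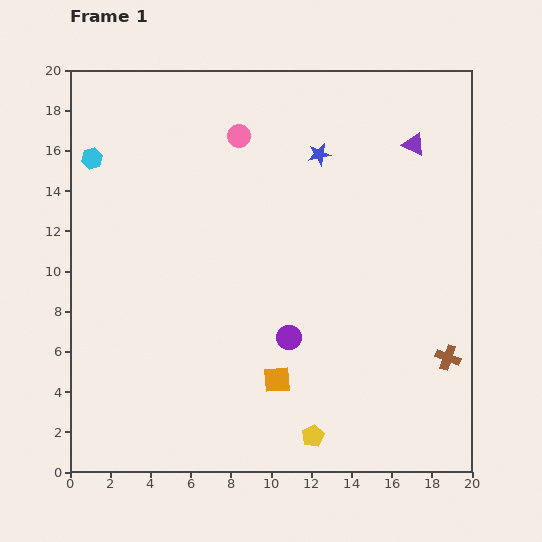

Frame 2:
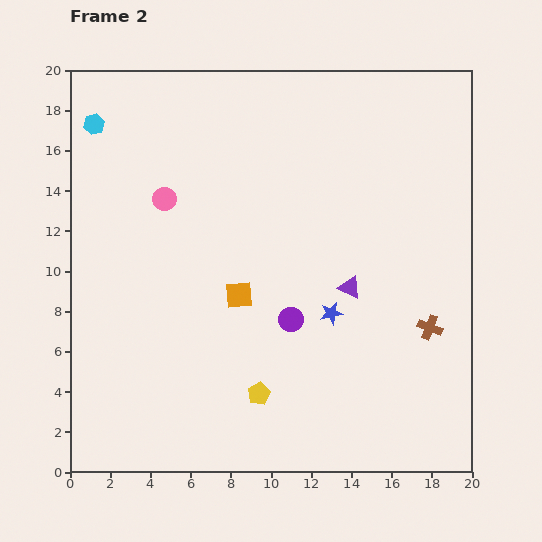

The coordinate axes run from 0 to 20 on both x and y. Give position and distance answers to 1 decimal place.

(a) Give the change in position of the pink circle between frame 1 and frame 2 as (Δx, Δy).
(-3.7, -3.1)

The pink circle was at (8.4, 16.7) in frame 1 and (4.7, 13.6) in frame 2.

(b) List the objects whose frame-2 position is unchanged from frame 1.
none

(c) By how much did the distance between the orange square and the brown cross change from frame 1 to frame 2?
+1.0

Distance in frame 1: 8.6. Distance in frame 2: 9.6.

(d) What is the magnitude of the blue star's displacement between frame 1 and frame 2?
7.9

The blue star moved from (12.4, 15.8) to (13.0, 7.9), a distance of √(0.6² + 7.9²) ≈ 7.9.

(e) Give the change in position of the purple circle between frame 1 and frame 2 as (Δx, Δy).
(0.1, 0.9)

The purple circle was at (10.9, 6.7) in frame 1 and (11.0, 7.6) in frame 2.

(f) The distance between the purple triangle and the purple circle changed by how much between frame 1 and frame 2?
-8.1

Distance in frame 1: 11.4. Distance in frame 2: 3.3.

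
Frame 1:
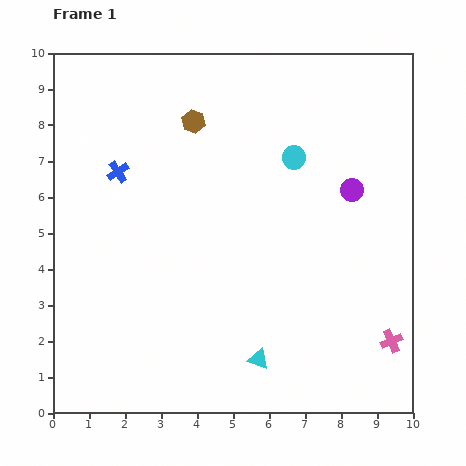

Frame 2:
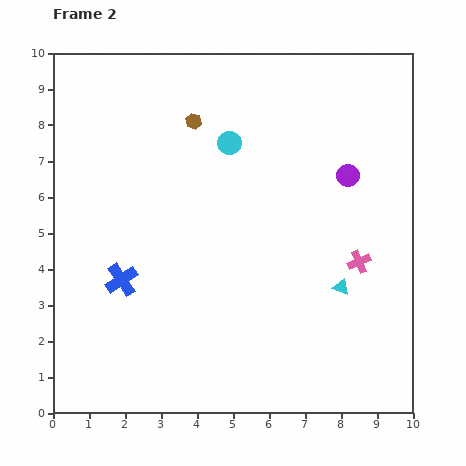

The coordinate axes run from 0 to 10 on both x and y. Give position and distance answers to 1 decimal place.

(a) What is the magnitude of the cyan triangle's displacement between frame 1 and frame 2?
3.0

The cyan triangle moved from (5.7, 1.5) to (8.0, 3.5), a distance of √(2.3² + 2.0²) ≈ 3.0.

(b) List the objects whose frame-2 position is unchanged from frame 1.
the brown hexagon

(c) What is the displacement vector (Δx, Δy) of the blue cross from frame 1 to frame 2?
(0.1, -3.0)

The blue cross was at (1.8, 6.7) in frame 1 and (1.9, 3.7) in frame 2.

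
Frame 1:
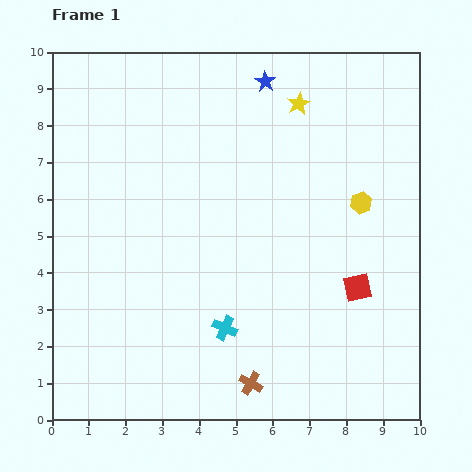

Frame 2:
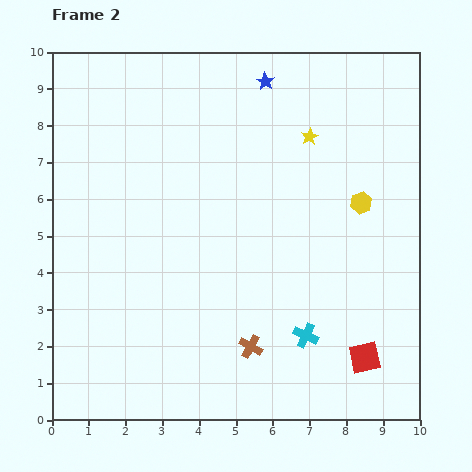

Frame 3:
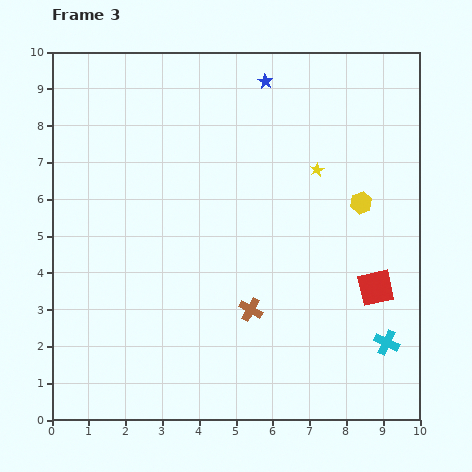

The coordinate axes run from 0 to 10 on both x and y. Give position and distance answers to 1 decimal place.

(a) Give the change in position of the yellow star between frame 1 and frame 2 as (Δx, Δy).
(0.3, -0.9)

The yellow star was at (6.7, 8.6) in frame 1 and (7.0, 7.7) in frame 2.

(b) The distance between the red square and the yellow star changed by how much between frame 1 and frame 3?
-1.6

Distance in frame 1: 5.2. Distance in frame 3: 3.6.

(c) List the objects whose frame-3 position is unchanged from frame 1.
the yellow hexagon, the blue star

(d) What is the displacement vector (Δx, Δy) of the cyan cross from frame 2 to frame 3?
(2.2, -0.2)

The cyan cross was at (6.9, 2.3) in frame 2 and (9.1, 2.1) in frame 3.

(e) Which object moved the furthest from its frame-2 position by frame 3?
the cyan cross

(moved 2.2; next 1.9)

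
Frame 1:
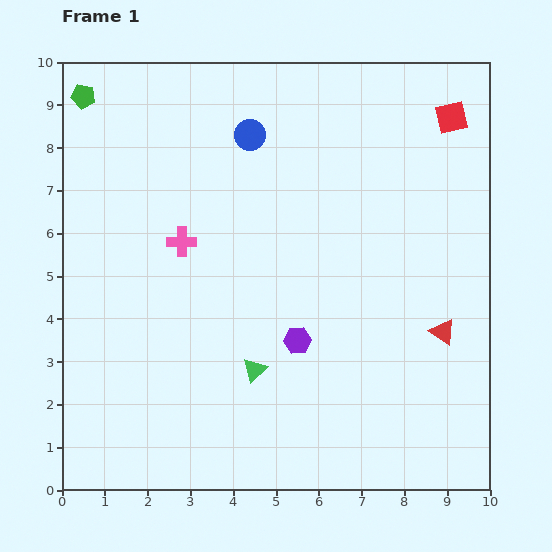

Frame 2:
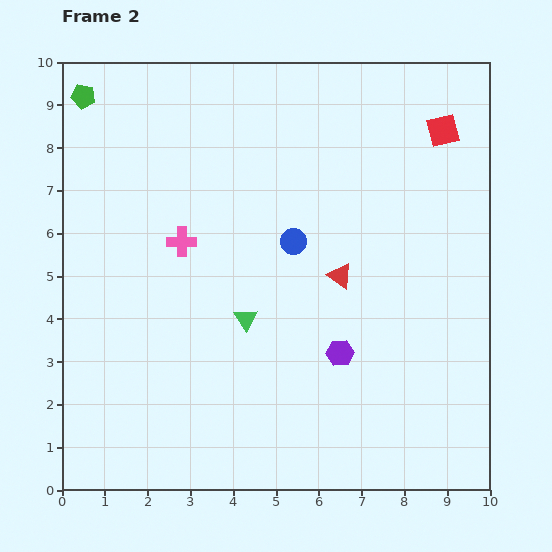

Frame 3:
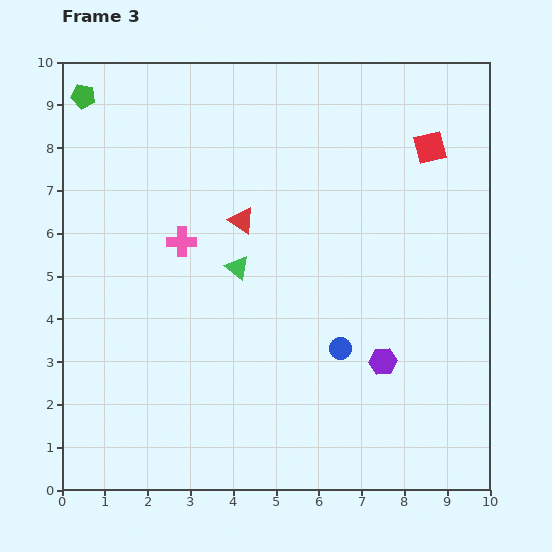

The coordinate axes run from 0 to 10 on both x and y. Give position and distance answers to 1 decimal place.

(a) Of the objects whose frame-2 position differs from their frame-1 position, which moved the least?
the red square

(moved 0.4)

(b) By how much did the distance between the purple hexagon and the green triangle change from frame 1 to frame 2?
+1.1

Distance in frame 1: 1.2. Distance in frame 2: 2.3.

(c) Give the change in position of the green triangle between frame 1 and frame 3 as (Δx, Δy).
(-0.4, 2.4)

The green triangle was at (4.5, 2.8) in frame 1 and (4.1, 5.2) in frame 3.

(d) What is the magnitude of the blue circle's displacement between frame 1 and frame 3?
5.4

The blue circle moved from (4.4, 8.3) to (6.5, 3.3), a distance of √(2.1² + 5.0²) ≈ 5.4.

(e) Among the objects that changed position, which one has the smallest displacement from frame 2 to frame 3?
the red square

(moved 0.5)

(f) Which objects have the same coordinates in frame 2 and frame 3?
the green pentagon, the pink cross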